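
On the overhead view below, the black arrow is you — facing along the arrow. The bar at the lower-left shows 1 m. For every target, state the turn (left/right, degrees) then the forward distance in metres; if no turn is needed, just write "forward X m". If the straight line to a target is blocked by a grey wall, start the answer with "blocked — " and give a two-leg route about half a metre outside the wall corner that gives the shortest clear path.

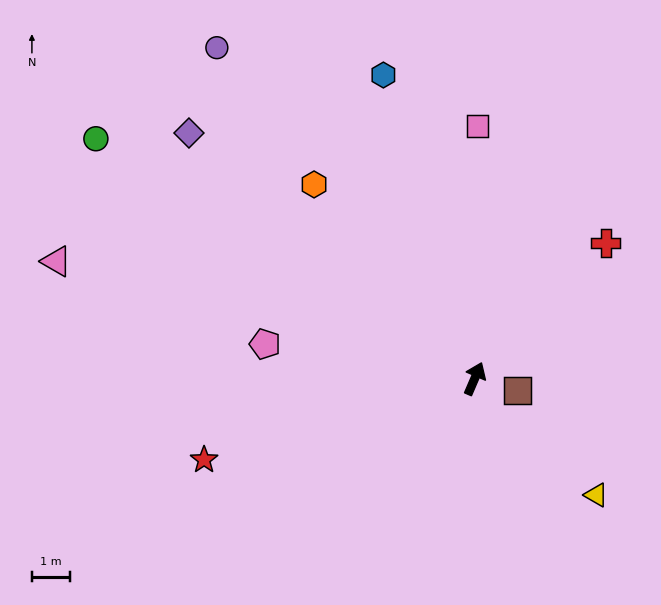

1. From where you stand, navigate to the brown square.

turn right 83°, forward 1.2 m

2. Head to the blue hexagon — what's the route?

turn left 40°, forward 8.3 m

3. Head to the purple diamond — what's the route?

turn left 73°, forward 9.9 m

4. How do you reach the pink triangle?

turn left 98°, forward 11.4 m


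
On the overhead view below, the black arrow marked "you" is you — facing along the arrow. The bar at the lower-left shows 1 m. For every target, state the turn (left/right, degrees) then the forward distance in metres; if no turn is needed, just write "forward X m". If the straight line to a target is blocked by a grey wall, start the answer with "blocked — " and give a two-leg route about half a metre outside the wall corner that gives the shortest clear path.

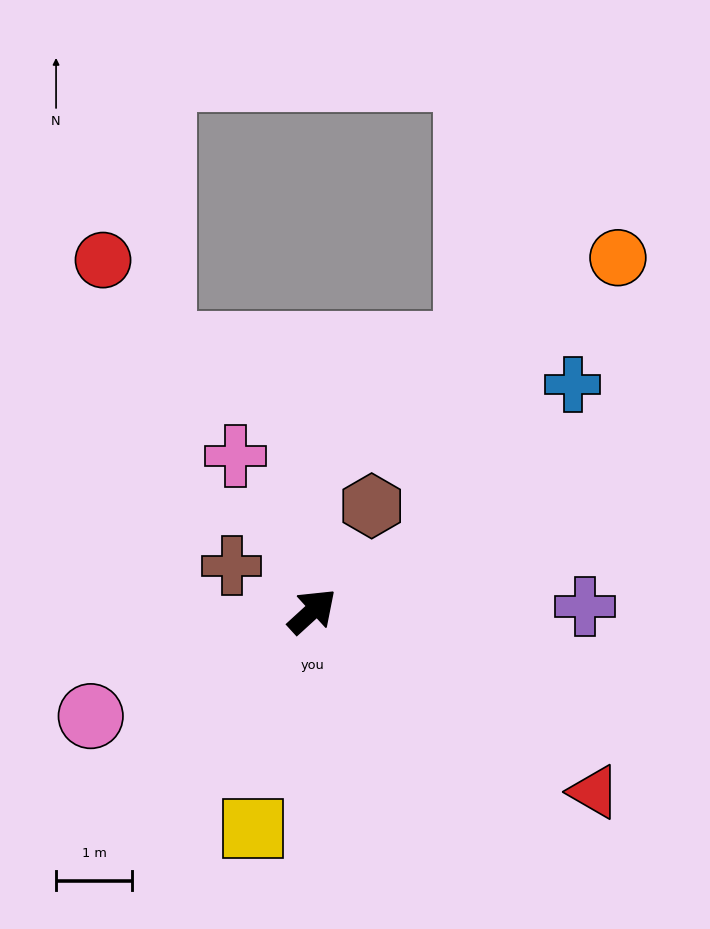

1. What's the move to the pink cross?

turn left 74°, forward 2.3 m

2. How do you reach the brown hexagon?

turn left 18°, forward 1.6 m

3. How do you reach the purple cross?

turn right 41°, forward 3.6 m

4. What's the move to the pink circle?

turn left 163°, forward 3.2 m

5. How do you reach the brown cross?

turn left 108°, forward 1.2 m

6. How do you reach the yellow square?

turn right 148°, forward 3.0 m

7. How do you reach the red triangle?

turn right 75°, forward 4.4 m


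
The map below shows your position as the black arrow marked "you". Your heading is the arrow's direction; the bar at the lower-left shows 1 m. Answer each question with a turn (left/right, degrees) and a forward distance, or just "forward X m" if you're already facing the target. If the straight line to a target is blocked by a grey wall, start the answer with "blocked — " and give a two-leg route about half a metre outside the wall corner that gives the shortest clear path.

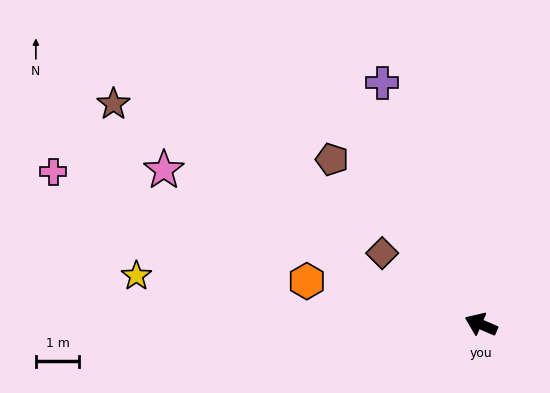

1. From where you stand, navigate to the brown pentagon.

turn right 25°, forward 5.1 m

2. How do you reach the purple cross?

turn right 44°, forward 6.0 m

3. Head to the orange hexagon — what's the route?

turn left 9°, forward 4.1 m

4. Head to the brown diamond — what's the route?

turn right 12°, forward 2.8 m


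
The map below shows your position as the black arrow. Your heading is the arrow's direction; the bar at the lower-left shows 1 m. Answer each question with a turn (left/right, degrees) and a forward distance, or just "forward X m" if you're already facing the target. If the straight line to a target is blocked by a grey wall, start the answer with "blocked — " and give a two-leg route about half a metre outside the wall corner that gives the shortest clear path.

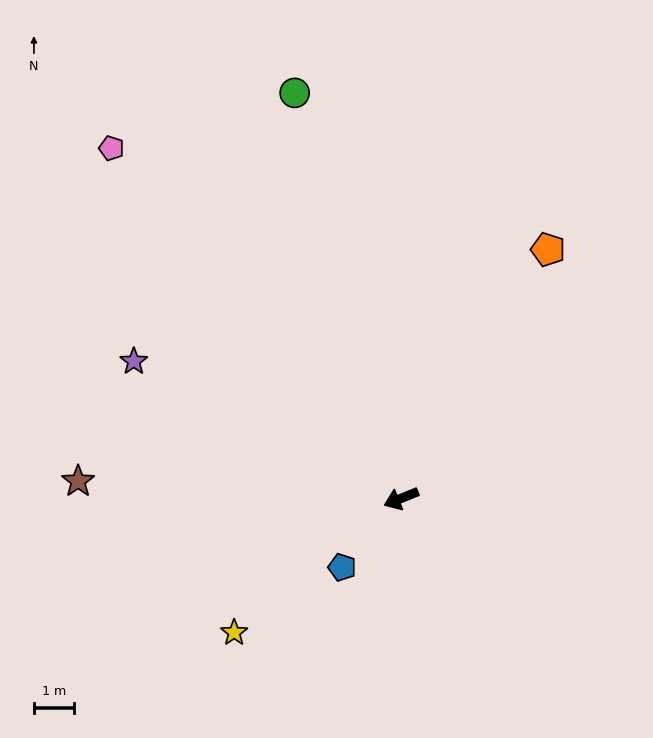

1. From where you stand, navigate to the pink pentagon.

turn right 72°, forward 11.4 m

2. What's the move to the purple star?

turn right 49°, forward 7.6 m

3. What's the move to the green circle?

turn right 97°, forward 10.5 m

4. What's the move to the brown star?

turn right 25°, forward 8.1 m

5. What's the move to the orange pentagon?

turn right 143°, forward 7.3 m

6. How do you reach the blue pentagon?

turn left 27°, forward 2.3 m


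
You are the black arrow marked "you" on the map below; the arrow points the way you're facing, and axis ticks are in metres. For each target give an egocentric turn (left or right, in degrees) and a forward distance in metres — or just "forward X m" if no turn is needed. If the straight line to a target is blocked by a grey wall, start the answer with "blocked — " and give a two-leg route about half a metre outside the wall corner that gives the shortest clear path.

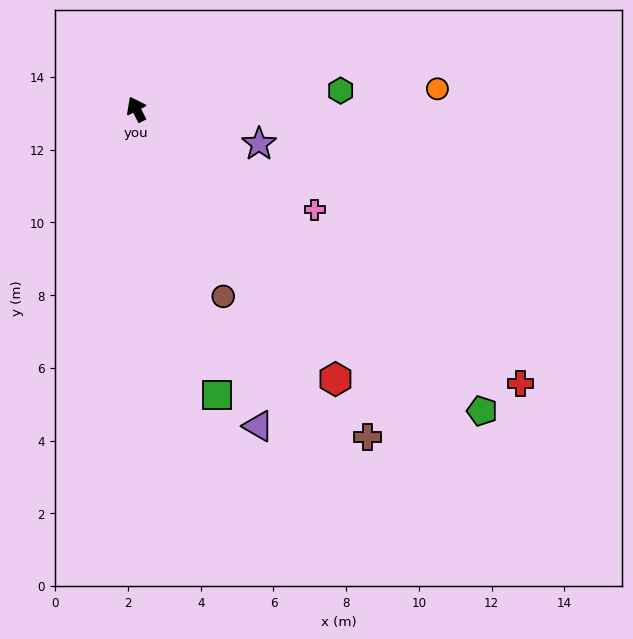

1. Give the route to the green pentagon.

turn right 158°, forward 12.6 m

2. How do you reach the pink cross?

turn right 146°, forward 5.6 m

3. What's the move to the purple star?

turn right 133°, forward 3.5 m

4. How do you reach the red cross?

turn right 153°, forward 13.0 m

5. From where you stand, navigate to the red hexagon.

turn right 171°, forward 9.2 m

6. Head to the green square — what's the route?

turn left 169°, forward 8.2 m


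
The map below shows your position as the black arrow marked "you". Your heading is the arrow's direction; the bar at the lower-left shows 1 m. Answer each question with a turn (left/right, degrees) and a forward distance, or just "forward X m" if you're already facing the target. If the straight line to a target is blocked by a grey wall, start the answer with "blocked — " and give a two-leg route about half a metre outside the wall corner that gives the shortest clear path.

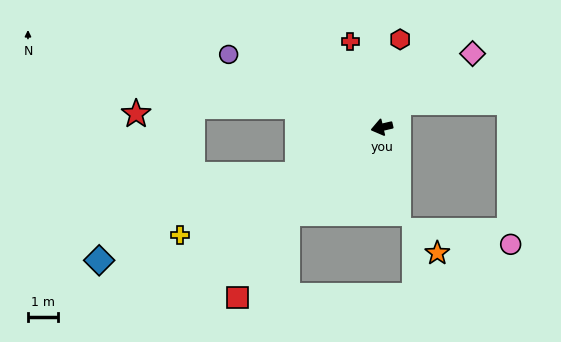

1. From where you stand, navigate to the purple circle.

turn right 39°, forward 5.7 m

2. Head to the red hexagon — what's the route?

turn right 115°, forward 3.0 m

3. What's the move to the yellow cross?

turn left 15°, forward 7.6 m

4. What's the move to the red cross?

turn right 83°, forward 3.1 m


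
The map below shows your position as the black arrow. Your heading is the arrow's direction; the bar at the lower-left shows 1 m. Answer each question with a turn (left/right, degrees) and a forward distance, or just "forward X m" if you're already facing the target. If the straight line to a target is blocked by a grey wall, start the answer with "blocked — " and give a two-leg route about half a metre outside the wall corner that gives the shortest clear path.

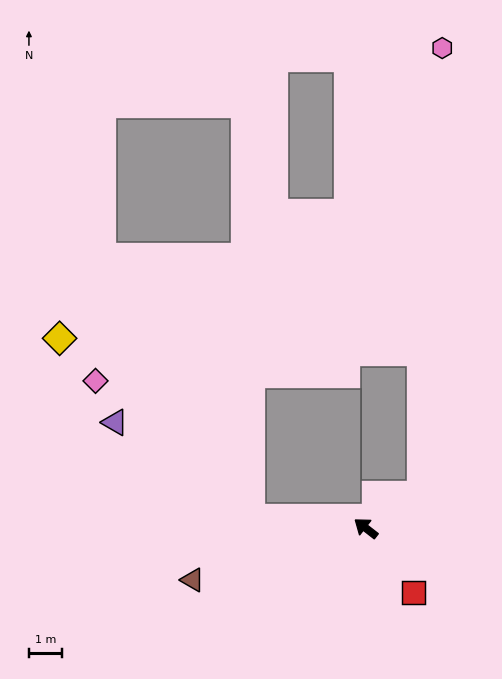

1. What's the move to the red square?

turn left 164°, forward 2.4 m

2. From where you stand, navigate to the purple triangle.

blocked — turn left 33°, forward 3.5 m, then turn right 30°, forward 5.0 m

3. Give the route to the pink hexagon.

blocked — turn right 111°, forward 1.9 m, then turn left 56°, forward 13.4 m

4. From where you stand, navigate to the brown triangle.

turn left 54°, forward 5.4 m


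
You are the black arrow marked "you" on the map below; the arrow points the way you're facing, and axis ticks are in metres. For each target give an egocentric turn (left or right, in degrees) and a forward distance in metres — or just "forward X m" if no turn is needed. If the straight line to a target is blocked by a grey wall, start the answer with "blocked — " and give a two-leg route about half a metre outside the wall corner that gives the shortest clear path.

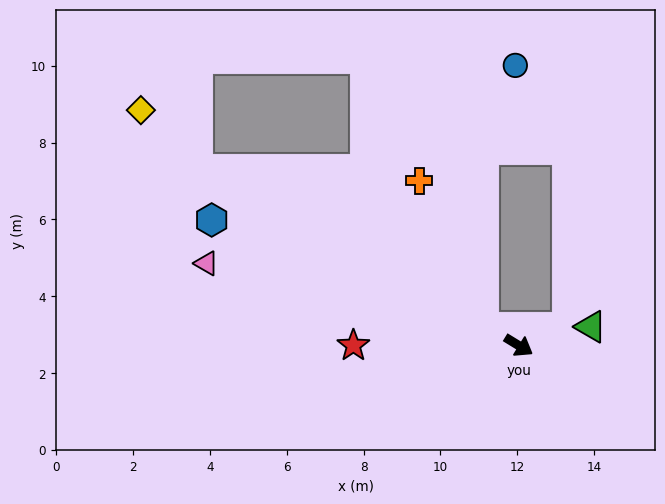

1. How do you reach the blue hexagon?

turn right 171°, forward 8.6 m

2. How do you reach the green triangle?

turn left 46°, forward 1.9 m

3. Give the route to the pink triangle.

turn right 163°, forward 8.4 m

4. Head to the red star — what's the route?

turn right 149°, forward 4.3 m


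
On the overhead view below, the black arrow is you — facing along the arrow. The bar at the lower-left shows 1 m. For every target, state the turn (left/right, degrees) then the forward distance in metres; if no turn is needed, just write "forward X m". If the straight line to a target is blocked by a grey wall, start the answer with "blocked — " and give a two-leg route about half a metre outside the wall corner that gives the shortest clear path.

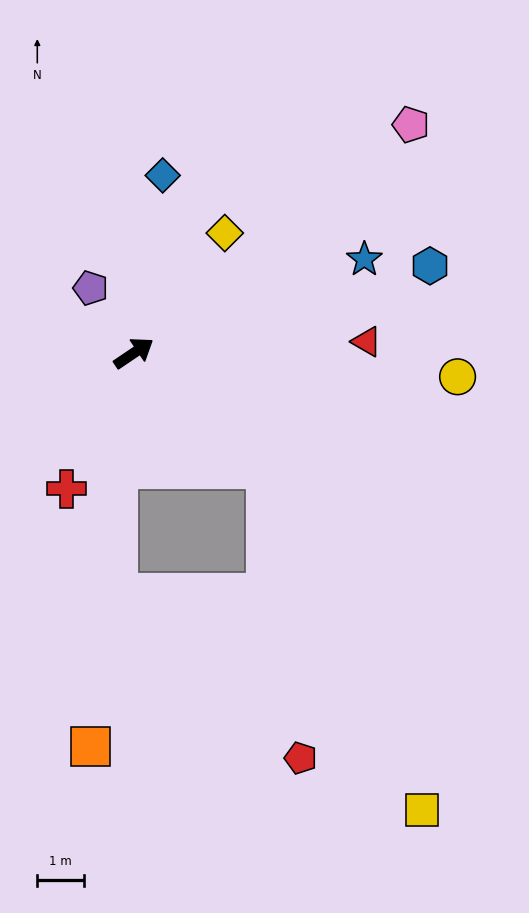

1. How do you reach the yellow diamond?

turn left 19°, forward 3.2 m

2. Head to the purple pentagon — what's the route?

turn left 90°, forward 1.7 m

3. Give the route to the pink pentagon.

turn left 5°, forward 7.7 m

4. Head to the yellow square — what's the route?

blocked — turn right 75°, forward 3.8 m, then turn right 24°, forward 8.1 m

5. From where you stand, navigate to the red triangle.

turn right 31°, forward 5.0 m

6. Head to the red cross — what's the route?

turn right 150°, forward 3.3 m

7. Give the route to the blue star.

turn right 12°, forward 5.4 m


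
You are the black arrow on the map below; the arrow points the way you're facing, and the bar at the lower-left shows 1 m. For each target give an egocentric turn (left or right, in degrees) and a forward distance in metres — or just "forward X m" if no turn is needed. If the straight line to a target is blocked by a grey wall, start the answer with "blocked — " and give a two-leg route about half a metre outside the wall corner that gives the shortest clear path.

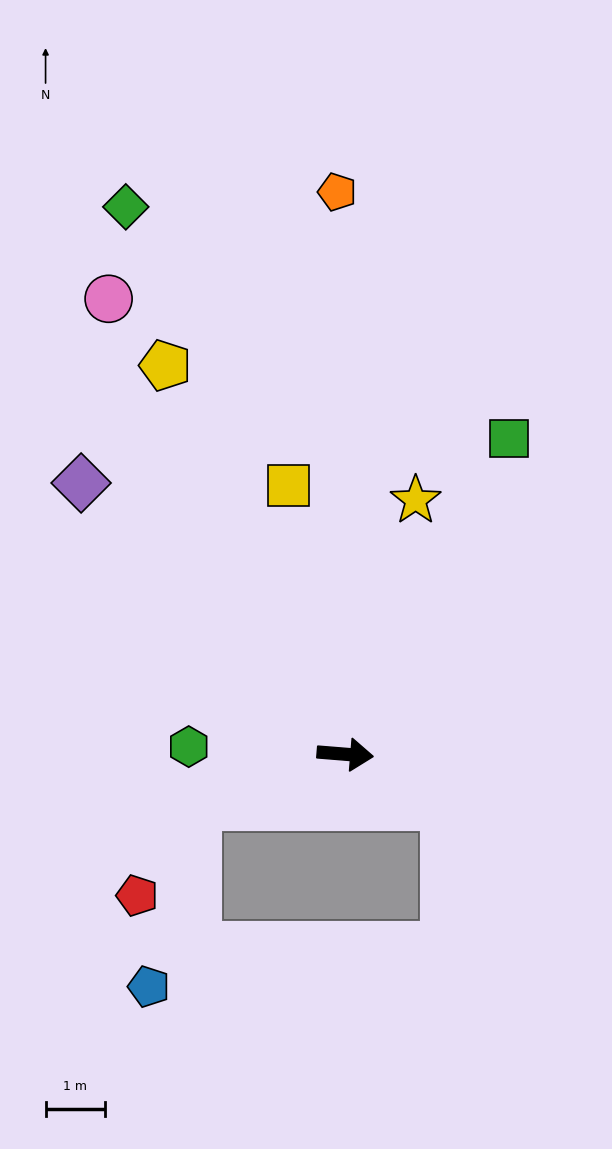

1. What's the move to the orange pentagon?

turn left 95°, forward 9.5 m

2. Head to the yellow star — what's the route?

turn left 79°, forward 4.4 m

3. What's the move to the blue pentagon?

blocked — turn right 156°, forward 2.6 m, then turn left 56°, forward 3.2 m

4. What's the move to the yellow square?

turn left 107°, forward 4.6 m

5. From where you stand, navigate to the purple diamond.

turn left 139°, forward 6.4 m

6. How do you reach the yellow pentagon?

turn left 119°, forward 7.2 m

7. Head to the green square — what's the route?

turn left 67°, forward 6.0 m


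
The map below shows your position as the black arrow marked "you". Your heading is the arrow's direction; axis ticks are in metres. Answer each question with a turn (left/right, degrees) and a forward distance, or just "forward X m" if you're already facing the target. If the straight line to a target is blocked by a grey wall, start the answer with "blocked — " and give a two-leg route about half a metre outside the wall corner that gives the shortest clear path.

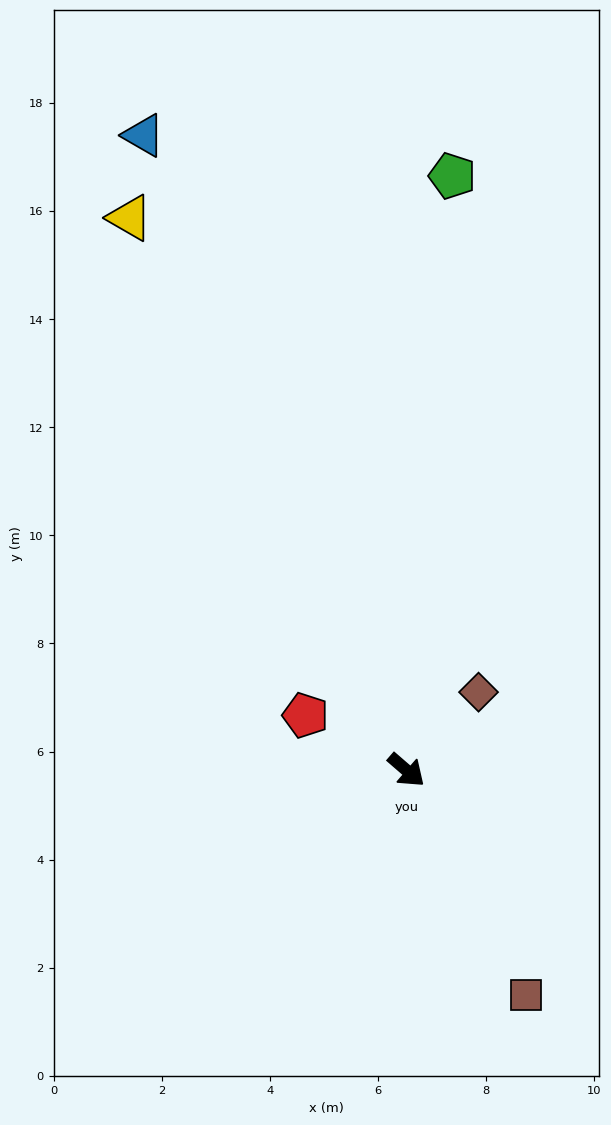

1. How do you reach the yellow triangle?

turn left 158°, forward 11.4 m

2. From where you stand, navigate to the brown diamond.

turn left 88°, forward 2.0 m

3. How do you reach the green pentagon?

turn left 126°, forward 11.0 m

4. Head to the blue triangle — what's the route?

turn left 153°, forward 12.7 m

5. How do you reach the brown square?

turn right 21°, forward 4.7 m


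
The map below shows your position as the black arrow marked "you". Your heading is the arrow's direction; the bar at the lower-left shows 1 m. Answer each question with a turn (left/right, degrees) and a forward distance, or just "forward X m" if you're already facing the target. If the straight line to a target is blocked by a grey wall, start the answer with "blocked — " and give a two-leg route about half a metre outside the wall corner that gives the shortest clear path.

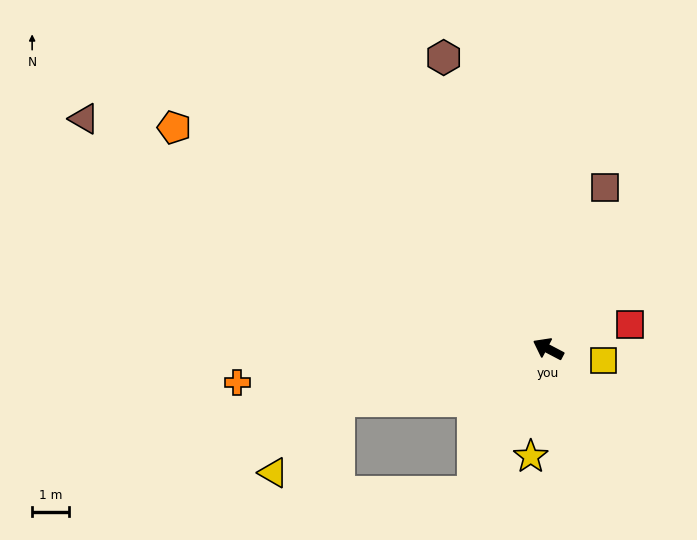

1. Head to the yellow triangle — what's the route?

blocked — turn left 42°, forward 5.8 m, then turn left 33°, forward 2.6 m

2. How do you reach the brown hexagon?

turn right 43°, forward 8.3 m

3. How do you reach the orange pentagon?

turn right 3°, forward 11.6 m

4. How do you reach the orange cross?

turn left 34°, forward 8.4 m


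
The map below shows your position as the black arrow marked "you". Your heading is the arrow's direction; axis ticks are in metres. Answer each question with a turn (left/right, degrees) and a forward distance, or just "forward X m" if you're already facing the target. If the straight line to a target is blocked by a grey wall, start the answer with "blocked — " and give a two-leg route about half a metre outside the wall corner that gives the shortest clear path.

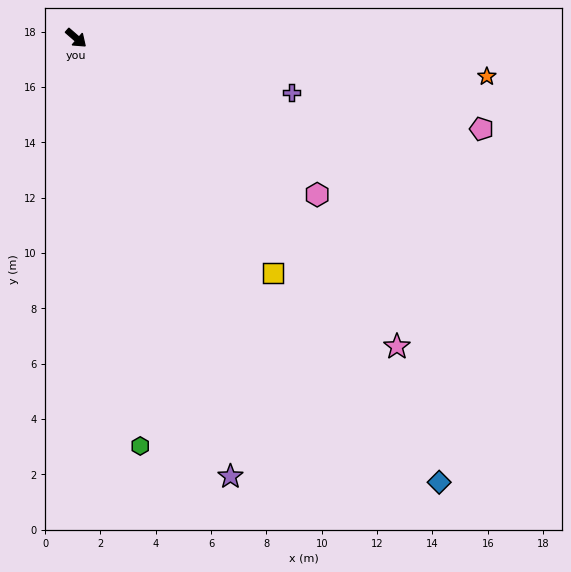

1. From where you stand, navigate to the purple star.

turn right 30°, forward 16.8 m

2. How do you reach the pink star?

turn right 3°, forward 16.1 m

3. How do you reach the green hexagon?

turn right 40°, forward 14.9 m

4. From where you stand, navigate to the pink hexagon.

turn left 8°, forward 10.4 m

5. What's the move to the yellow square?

turn right 9°, forward 11.1 m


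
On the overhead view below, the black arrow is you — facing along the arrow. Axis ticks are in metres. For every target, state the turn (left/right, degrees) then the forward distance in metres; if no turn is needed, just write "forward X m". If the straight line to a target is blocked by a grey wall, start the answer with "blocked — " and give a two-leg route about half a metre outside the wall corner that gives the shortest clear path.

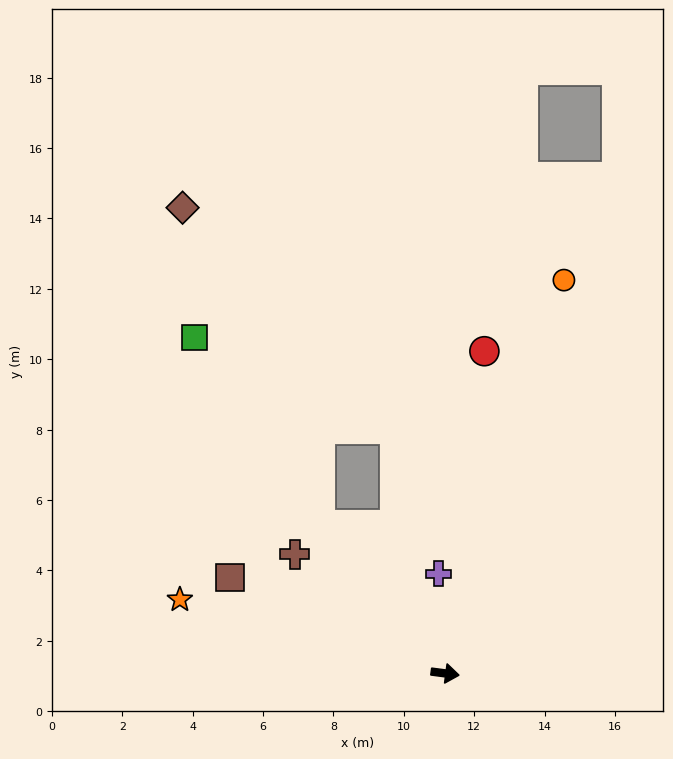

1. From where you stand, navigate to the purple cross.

turn left 101°, forward 2.8 m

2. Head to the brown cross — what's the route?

turn left 149°, forward 5.5 m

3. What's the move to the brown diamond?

blocked — turn left 138°, forward 5.5 m, then turn right 17°, forward 9.8 m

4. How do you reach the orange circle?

turn left 81°, forward 11.7 m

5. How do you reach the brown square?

turn left 163°, forward 6.7 m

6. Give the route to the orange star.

turn left 172°, forward 7.8 m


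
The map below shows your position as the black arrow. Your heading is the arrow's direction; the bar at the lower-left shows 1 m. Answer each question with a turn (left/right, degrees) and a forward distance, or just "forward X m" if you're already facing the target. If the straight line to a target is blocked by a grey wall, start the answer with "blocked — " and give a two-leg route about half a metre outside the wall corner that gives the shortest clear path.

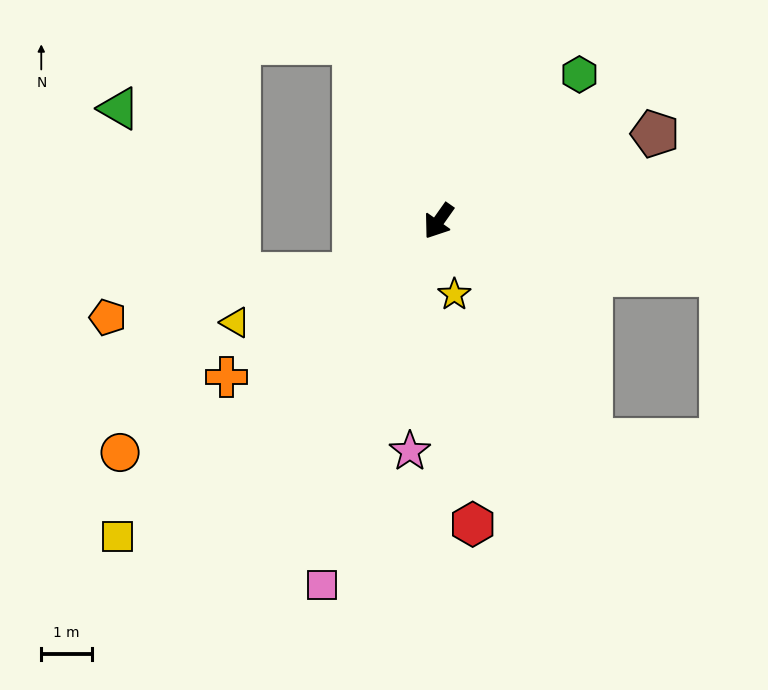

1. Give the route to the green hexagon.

turn left 171°, forward 4.0 m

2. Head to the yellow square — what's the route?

turn right 10°, forward 8.9 m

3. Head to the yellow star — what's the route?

turn left 47°, forward 1.5 m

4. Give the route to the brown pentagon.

turn left 147°, forward 4.6 m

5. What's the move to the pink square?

turn left 17°, forward 7.6 m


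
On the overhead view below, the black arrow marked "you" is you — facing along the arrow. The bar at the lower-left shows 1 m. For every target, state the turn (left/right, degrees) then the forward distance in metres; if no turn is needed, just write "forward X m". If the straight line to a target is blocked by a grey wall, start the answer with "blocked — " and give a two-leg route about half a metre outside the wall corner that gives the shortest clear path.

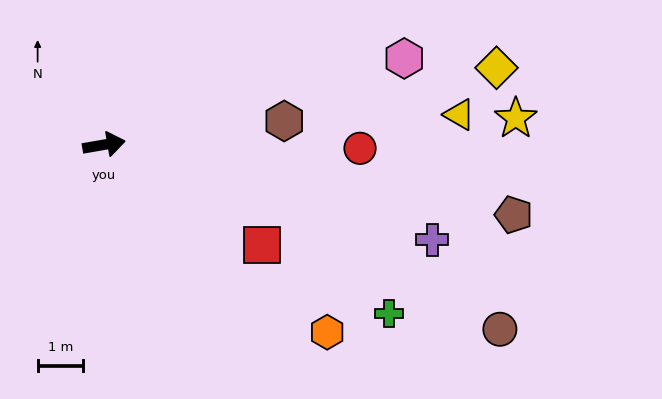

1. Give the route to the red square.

turn right 42°, forward 4.1 m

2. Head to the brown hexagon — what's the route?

turn right 2°, forward 4.0 m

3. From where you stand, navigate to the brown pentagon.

turn right 20°, forward 9.2 m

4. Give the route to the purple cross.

turn right 26°, forward 7.6 m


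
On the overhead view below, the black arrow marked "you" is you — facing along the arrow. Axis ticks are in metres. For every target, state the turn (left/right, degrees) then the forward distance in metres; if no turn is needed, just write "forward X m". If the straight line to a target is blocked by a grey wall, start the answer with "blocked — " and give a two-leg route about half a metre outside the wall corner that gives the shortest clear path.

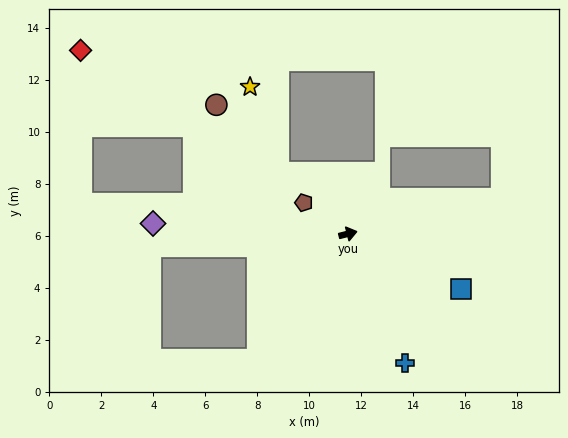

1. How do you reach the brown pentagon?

turn left 131°, forward 2.1 m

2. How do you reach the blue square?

turn right 40°, forward 4.8 m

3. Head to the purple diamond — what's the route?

turn left 163°, forward 7.5 m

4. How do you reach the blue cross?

turn right 80°, forward 5.4 m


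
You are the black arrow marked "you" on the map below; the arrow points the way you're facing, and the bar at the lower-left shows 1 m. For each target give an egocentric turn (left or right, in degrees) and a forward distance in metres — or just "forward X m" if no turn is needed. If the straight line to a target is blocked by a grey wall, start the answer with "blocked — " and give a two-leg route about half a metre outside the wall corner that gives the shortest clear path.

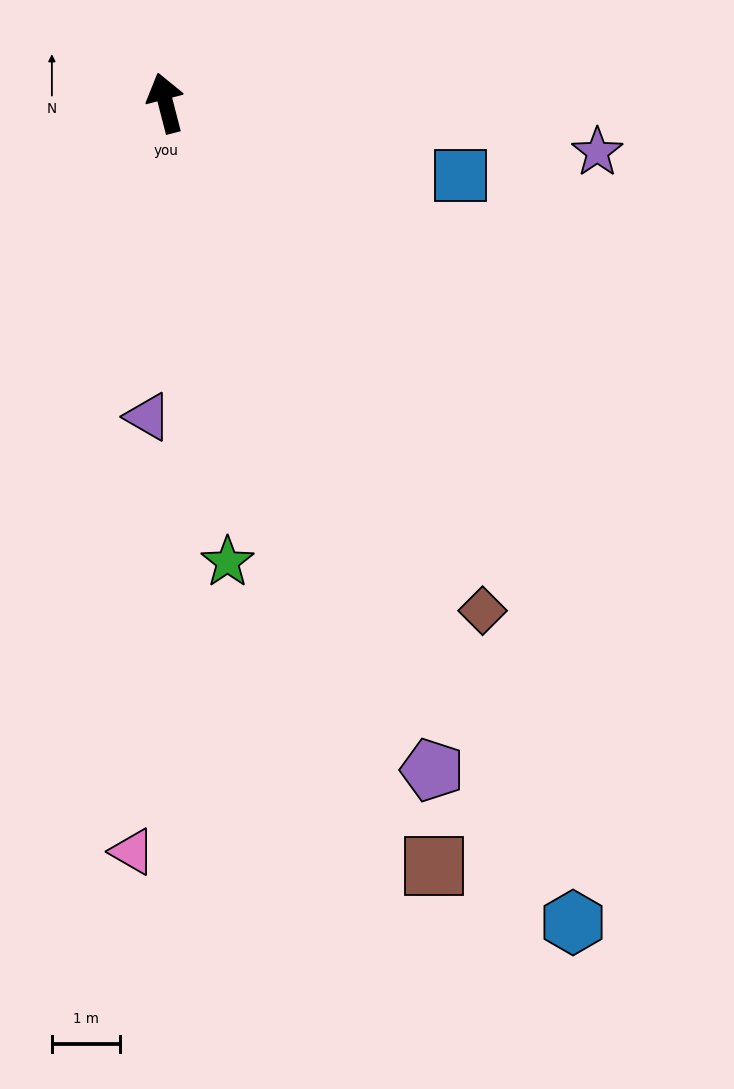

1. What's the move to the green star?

turn left 173°, forward 6.8 m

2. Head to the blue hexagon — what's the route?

turn right 168°, forward 13.4 m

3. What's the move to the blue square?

turn right 118°, forward 4.4 m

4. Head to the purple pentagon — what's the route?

turn right 173°, forward 10.5 m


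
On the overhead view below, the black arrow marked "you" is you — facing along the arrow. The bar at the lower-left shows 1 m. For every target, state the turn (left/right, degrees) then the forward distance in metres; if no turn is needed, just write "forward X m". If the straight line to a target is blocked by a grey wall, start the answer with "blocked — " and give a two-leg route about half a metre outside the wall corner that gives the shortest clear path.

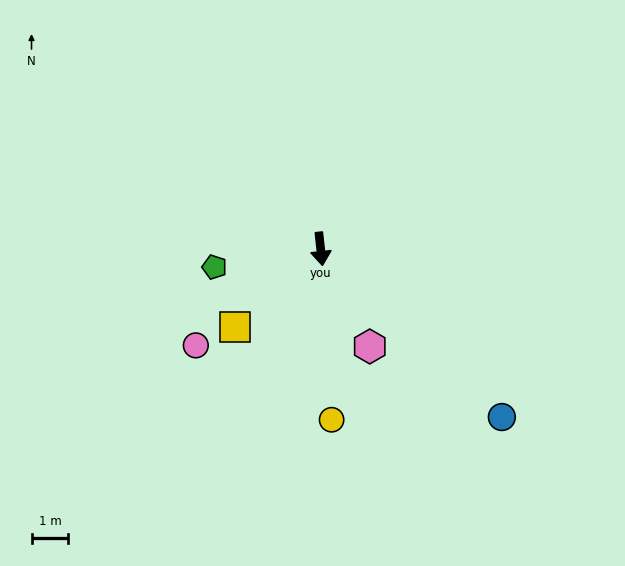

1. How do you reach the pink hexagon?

turn left 20°, forward 3.0 m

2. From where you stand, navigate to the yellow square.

turn right 54°, forward 3.1 m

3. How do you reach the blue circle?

turn left 41°, forward 6.7 m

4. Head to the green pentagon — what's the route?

turn right 87°, forward 2.9 m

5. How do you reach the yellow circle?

turn right 3°, forward 4.7 m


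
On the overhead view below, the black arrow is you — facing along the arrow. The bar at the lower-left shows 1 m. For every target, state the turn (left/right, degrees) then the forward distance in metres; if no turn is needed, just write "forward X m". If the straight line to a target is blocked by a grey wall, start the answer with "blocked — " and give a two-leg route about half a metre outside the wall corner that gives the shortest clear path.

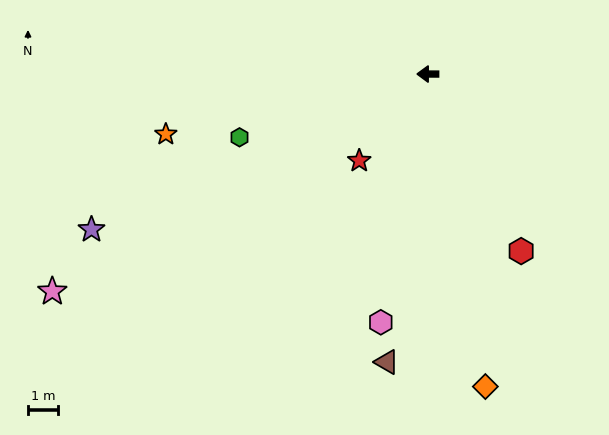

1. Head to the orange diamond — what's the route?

turn left 101°, forward 10.7 m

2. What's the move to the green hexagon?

turn left 19°, forward 6.7 m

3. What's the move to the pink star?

turn left 30°, forward 14.7 m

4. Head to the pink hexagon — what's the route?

turn left 79°, forward 8.5 m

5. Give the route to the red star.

turn left 52°, forward 3.7 m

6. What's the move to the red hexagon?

turn left 118°, forward 6.8 m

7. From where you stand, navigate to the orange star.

turn left 13°, forward 9.1 m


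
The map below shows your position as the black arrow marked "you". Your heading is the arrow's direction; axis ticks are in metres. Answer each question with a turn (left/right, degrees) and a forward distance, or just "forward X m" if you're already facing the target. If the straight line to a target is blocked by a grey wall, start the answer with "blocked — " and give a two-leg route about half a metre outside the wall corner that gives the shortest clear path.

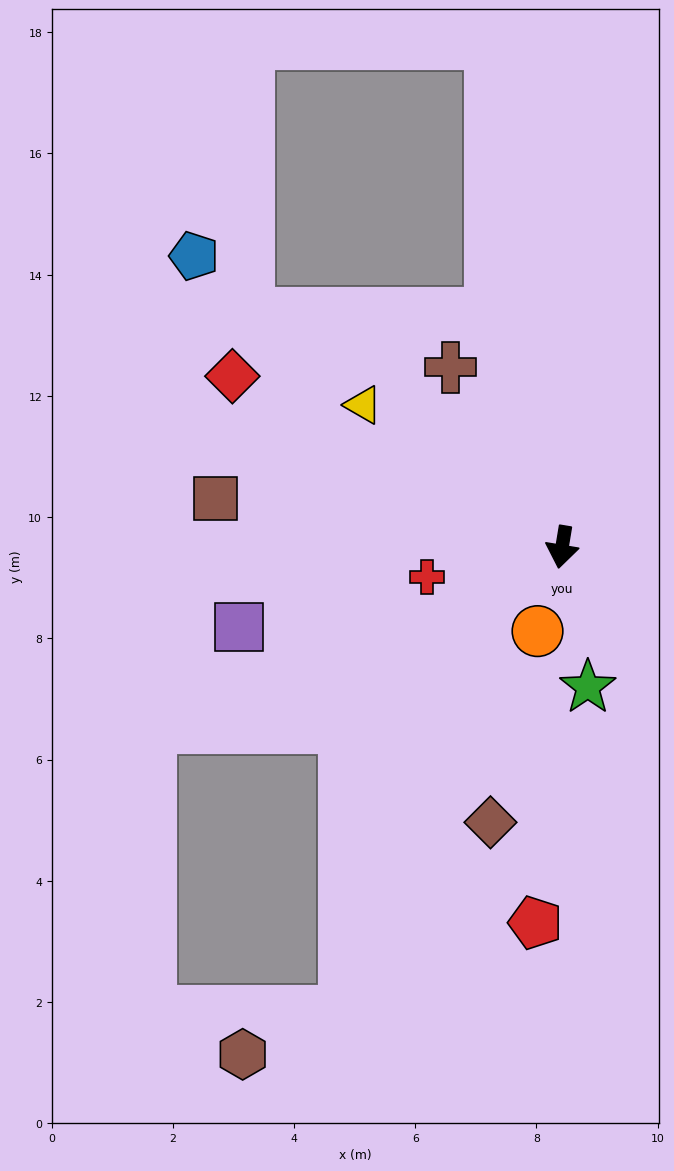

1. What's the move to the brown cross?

turn right 139°, forward 3.5 m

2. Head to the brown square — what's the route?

turn right 89°, forward 5.8 m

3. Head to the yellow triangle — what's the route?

turn right 116°, forward 4.0 m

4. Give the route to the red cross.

turn right 68°, forward 2.3 m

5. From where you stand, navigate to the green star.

turn left 20°, forward 2.3 m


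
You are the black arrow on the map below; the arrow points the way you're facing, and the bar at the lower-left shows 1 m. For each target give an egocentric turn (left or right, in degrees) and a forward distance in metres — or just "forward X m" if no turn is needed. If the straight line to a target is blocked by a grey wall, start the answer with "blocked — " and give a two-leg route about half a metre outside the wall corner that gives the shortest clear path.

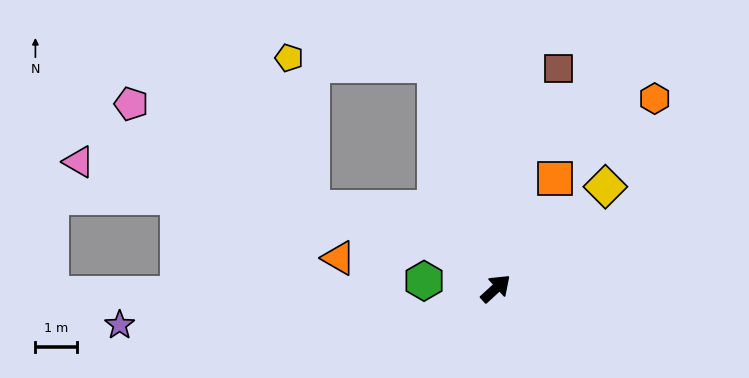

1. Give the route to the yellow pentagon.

blocked — turn left 63°, forward 5.5 m, then turn left 72°, forward 3.5 m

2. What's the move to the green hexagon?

turn left 131°, forward 1.7 m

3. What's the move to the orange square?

turn left 19°, forward 3.0 m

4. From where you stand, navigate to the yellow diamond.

forward 3.6 m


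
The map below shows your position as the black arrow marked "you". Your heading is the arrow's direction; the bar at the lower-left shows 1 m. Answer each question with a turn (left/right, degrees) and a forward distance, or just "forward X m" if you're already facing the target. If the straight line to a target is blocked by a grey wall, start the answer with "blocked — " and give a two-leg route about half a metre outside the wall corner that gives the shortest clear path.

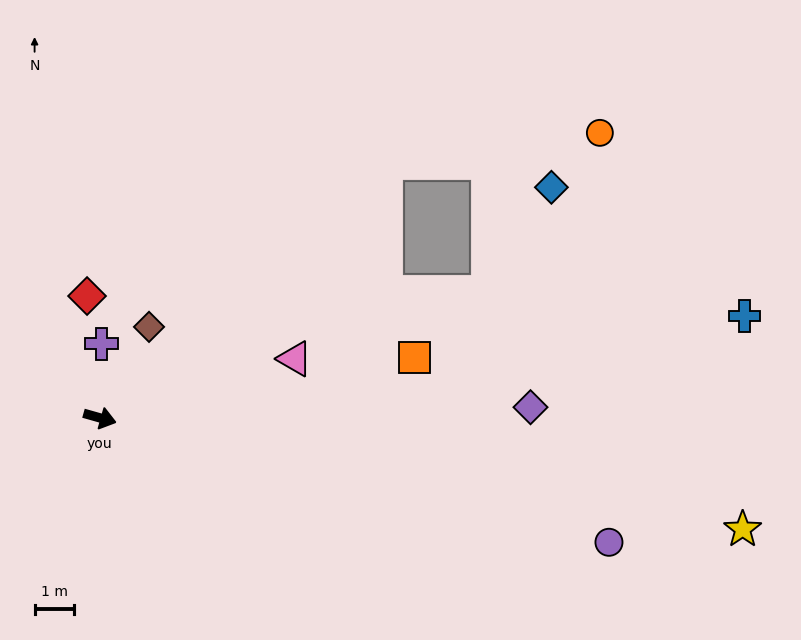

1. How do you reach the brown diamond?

turn left 77°, forward 2.6 m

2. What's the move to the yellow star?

turn left 6°, forward 16.7 m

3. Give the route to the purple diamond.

turn left 17°, forward 11.0 m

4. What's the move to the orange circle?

blocked — turn left 57°, forward 9.8 m, then turn right 33°, forward 5.5 m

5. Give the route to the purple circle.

turn left 2°, forward 13.4 m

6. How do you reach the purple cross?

turn left 104°, forward 1.9 m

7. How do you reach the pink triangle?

turn left 33°, forward 5.2 m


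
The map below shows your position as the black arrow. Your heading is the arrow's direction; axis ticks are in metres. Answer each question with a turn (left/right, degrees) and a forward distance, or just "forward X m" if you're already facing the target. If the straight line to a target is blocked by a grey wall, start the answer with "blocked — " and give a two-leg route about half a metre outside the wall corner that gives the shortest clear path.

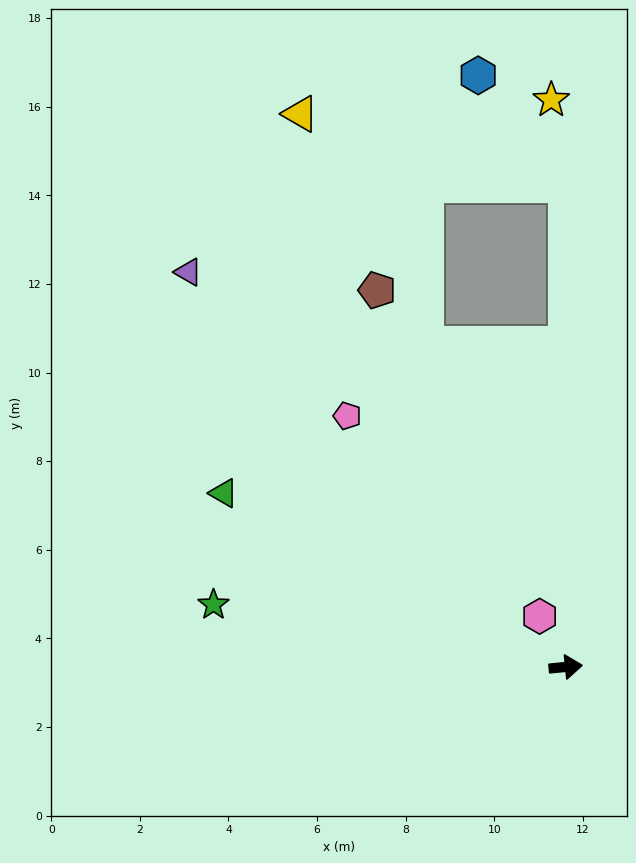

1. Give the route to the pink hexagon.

turn left 112°, forward 1.3 m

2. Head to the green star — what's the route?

turn left 164°, forward 8.1 m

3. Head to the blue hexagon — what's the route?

blocked — turn left 84°, forward 10.9 m, then turn left 40°, forward 3.2 m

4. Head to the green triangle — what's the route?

turn left 148°, forward 8.7 m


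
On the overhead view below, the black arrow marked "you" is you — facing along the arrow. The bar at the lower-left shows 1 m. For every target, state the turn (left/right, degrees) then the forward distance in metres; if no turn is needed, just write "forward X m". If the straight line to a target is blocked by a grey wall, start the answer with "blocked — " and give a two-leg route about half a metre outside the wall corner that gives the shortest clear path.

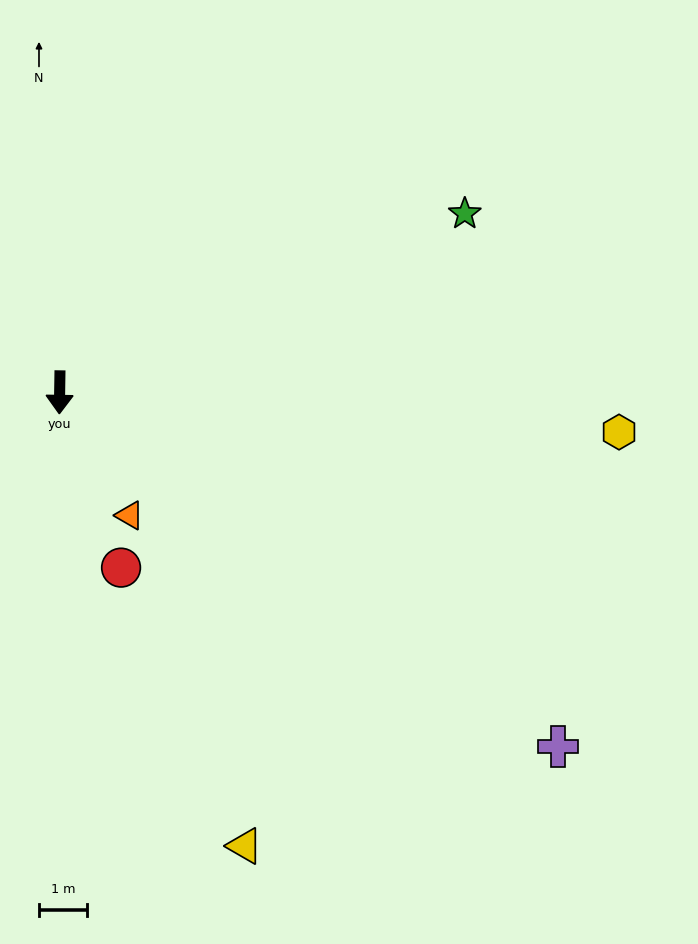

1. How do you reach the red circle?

turn left 20°, forward 3.9 m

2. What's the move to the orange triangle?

turn left 31°, forward 2.9 m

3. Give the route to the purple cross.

turn left 55°, forward 12.7 m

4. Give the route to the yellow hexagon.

turn left 87°, forward 11.7 m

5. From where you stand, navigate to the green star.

turn left 115°, forward 9.2 m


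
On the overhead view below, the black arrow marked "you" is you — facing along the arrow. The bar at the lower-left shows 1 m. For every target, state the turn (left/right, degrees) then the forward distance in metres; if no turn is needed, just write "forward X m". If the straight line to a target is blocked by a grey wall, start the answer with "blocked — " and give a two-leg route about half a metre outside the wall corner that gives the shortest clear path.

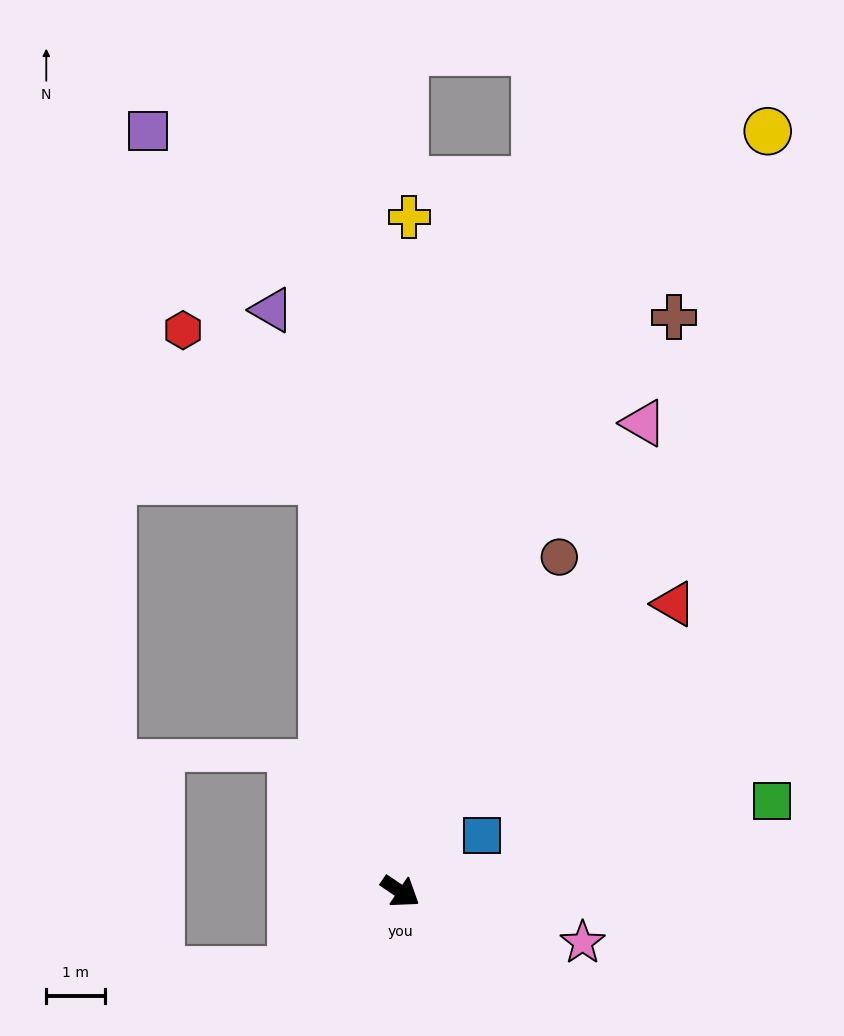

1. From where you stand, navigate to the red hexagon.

blocked — turn left 135°, forward 7.2 m, then turn left 32°, forward 3.5 m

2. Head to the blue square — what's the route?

turn left 68°, forward 1.7 m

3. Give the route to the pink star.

turn left 18°, forward 3.2 m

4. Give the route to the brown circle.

turn left 99°, forward 6.3 m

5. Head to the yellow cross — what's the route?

turn left 123°, forward 11.5 m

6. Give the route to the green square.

turn left 48°, forward 6.5 m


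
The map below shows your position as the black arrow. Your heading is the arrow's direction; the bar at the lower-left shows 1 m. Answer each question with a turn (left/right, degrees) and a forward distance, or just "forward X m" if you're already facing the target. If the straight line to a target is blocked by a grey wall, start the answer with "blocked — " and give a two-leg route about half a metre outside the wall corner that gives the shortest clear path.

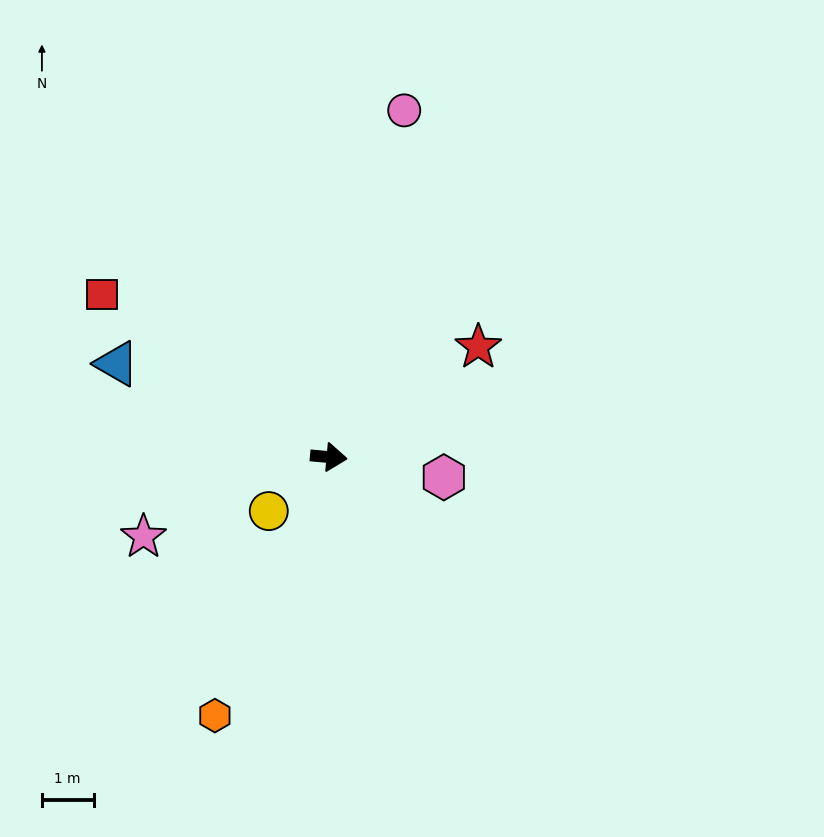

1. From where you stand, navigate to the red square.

turn left 150°, forward 5.4 m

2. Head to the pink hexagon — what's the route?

turn right 5°, forward 2.3 m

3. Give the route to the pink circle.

turn left 83°, forward 6.9 m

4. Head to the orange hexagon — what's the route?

turn right 109°, forward 5.5 m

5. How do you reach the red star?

turn left 42°, forward 3.6 m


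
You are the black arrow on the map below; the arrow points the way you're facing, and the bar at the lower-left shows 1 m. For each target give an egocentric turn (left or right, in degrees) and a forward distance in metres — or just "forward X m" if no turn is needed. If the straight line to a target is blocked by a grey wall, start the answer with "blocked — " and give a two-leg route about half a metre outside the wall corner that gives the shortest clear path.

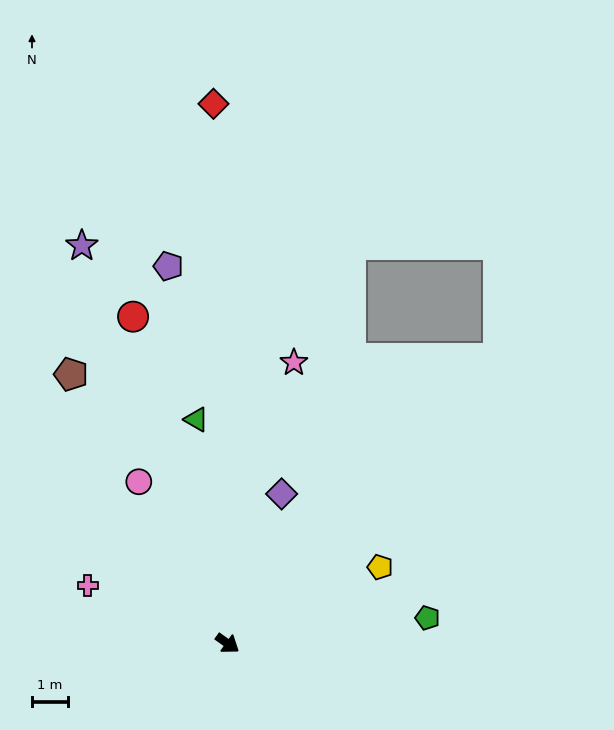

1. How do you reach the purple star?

turn left 146°, forward 11.8 m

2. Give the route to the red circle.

turn left 142°, forward 9.5 m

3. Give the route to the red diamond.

turn left 127°, forward 15.1 m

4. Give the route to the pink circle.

turn left 154°, forward 5.2 m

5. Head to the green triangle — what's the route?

turn left 133°, forward 6.3 m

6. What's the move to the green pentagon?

turn left 43°, forward 5.6 m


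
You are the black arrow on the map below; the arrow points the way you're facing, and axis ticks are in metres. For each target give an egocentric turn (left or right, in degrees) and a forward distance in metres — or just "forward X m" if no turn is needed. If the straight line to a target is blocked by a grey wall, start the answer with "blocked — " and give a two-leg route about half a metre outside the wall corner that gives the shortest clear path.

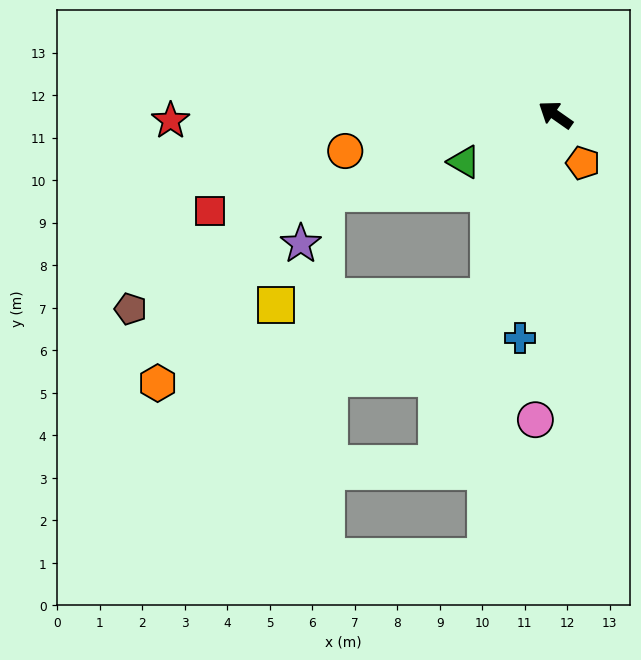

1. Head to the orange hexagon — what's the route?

blocked — turn left 105°, forward 4.5 m, then turn right 55°, forward 8.0 m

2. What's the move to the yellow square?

blocked — turn left 105°, forward 4.5 m, then turn right 68°, forward 5.0 m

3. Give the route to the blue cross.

turn left 116°, forward 5.3 m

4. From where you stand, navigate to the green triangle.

turn left 62°, forward 2.4 m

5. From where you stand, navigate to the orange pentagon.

turn left 155°, forward 1.3 m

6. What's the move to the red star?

turn left 36°, forward 9.1 m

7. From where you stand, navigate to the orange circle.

turn left 45°, forward 5.0 m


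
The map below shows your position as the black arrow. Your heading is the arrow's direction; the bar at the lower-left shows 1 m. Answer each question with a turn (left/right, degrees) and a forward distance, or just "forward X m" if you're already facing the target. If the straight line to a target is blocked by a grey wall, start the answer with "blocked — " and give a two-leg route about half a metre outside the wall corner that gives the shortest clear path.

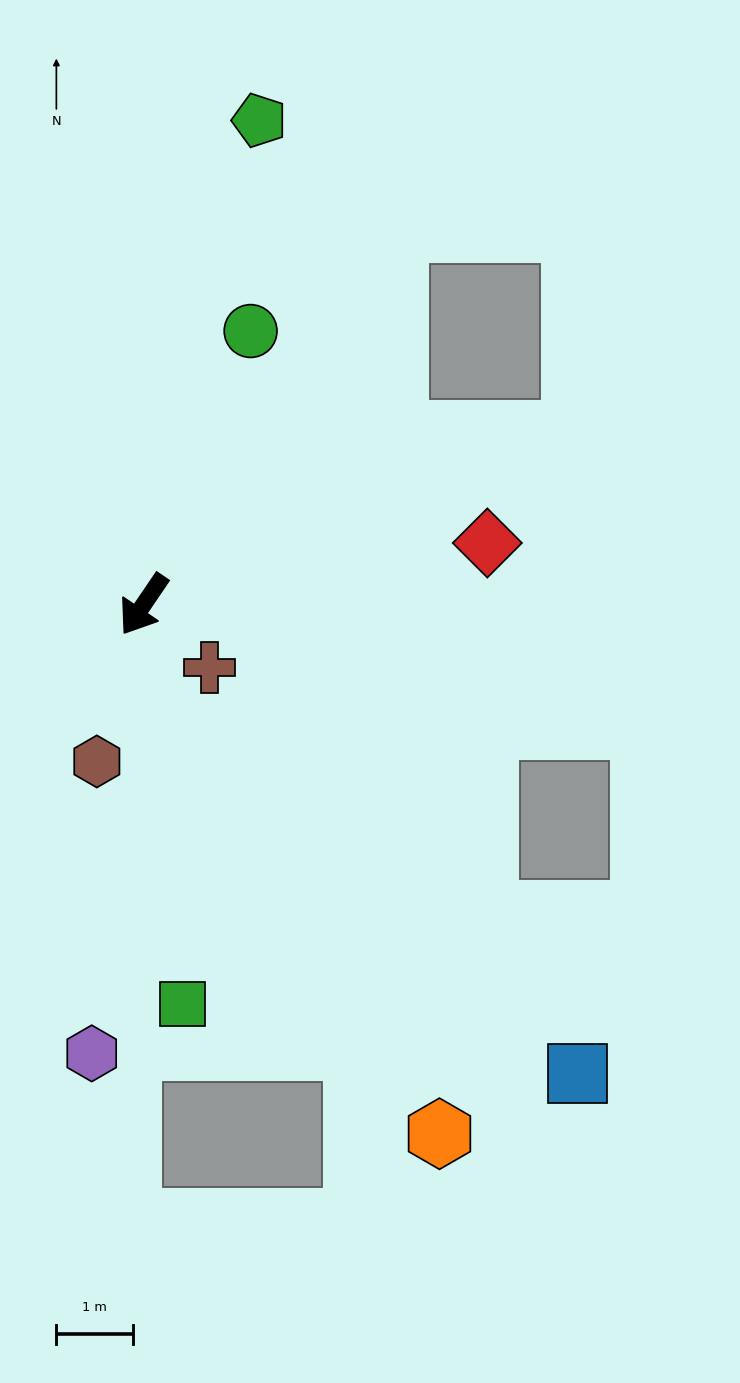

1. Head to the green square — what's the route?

turn left 40°, forward 5.2 m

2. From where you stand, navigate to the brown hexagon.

turn left 18°, forward 2.1 m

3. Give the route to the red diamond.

turn left 134°, forward 4.6 m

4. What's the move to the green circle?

turn right 167°, forward 3.8 m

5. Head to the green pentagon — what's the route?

turn right 159°, forward 6.5 m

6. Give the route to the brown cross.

turn left 81°, forward 1.2 m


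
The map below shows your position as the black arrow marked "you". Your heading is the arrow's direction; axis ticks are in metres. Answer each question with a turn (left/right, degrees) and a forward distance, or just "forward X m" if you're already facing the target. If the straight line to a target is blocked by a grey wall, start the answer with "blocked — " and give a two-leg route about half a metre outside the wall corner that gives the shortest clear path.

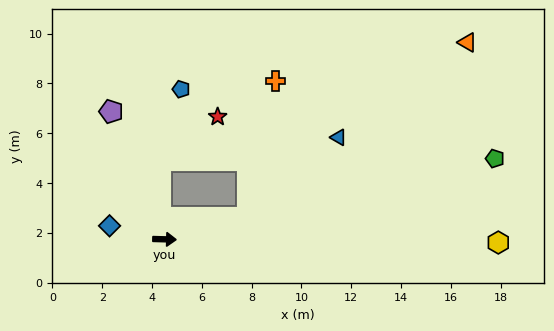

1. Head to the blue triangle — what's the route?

blocked — turn left 16°, forward 3.5 m, then turn left 27°, forward 4.9 m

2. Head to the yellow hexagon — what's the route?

forward 13.4 m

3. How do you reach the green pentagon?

turn left 15°, forward 13.7 m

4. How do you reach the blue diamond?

turn left 168°, forward 2.3 m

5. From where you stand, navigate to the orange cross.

blocked — turn left 16°, forward 3.5 m, then turn left 64°, forward 5.6 m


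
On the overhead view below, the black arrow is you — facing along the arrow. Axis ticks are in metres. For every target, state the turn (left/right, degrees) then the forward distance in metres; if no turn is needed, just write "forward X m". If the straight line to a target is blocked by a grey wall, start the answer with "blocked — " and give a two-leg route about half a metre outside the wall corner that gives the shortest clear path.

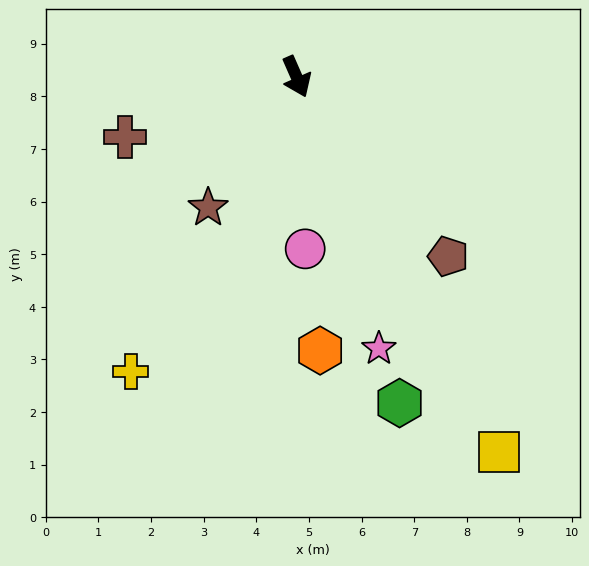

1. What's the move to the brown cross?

turn right 94°, forward 3.5 m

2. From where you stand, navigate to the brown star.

turn right 58°, forward 3.0 m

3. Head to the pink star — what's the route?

turn right 7°, forward 5.4 m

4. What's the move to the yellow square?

turn left 5°, forward 8.1 m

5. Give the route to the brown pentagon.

turn left 17°, forward 4.5 m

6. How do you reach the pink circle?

turn right 21°, forward 3.3 m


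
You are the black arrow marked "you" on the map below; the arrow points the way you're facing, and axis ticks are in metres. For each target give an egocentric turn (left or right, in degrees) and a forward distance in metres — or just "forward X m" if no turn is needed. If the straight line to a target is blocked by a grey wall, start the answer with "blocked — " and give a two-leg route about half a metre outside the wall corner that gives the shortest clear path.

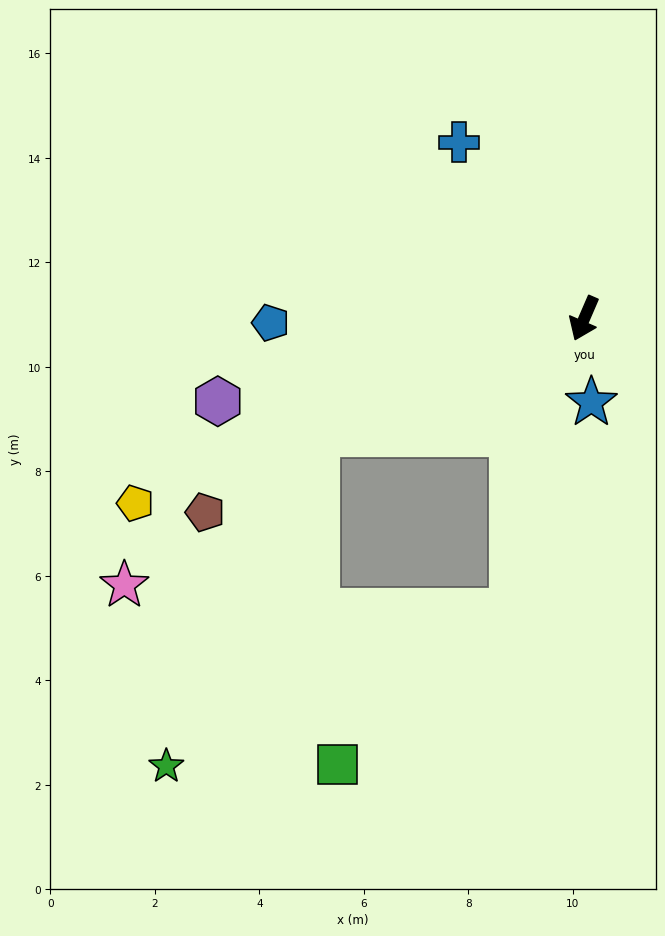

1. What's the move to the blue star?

turn left 28°, forward 1.6 m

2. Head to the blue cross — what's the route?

turn right 121°, forward 4.1 m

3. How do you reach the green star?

blocked — turn right 43°, forward 5.6 m, then turn left 42°, forward 7.0 m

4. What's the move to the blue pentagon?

turn right 66°, forward 6.0 m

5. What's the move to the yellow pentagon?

turn right 44°, forward 9.3 m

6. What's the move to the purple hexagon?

turn right 54°, forward 7.2 m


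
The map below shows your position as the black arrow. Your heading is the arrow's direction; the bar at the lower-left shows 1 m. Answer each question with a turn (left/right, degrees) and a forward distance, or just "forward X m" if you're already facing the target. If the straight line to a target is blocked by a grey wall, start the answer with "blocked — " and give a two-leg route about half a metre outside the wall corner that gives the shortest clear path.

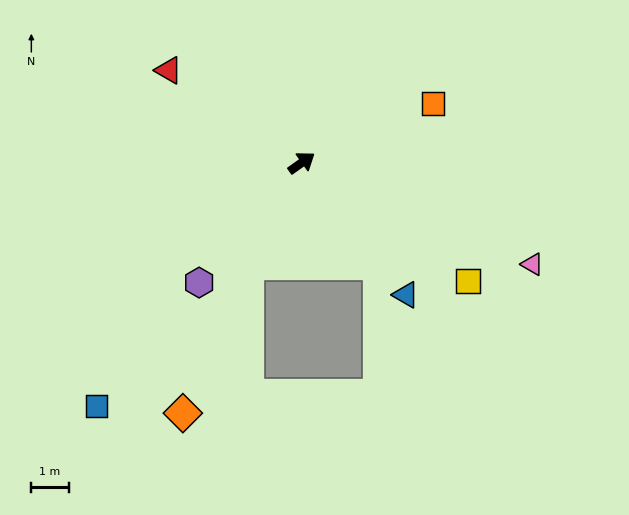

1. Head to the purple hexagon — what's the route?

turn right 166°, forward 4.2 m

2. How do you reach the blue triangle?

turn right 87°, forward 4.5 m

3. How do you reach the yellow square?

turn right 71°, forward 5.4 m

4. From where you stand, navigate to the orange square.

turn right 11°, forward 3.8 m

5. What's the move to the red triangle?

turn left 110°, forward 4.3 m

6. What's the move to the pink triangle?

turn right 59°, forward 6.7 m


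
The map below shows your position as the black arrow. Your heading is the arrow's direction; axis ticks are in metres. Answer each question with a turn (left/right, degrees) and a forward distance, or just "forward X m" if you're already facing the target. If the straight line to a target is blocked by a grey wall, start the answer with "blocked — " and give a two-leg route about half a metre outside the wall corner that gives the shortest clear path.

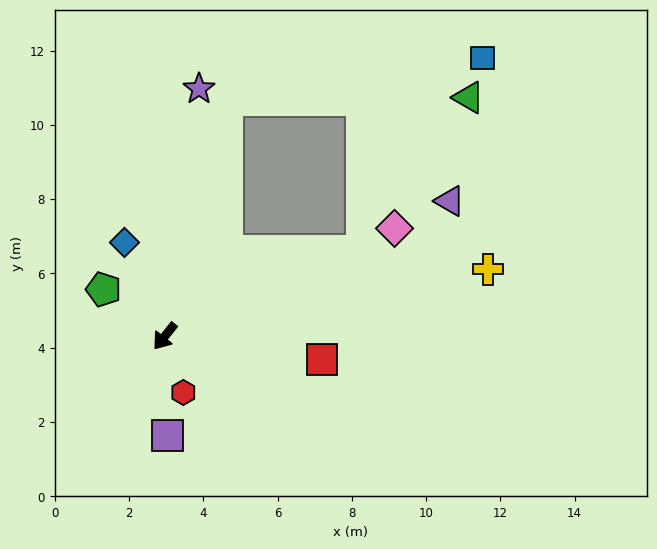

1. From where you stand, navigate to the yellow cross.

turn left 140°, forward 8.9 m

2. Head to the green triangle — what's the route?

blocked — turn right 156°, forward 6.6 m, then turn right 75°, forward 6.5 m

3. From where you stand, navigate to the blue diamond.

turn right 118°, forward 2.8 m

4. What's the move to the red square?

turn left 120°, forward 4.3 m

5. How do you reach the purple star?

turn right 149°, forward 6.7 m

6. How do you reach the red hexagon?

turn left 57°, forward 1.6 m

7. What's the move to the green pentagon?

turn right 89°, forward 2.1 m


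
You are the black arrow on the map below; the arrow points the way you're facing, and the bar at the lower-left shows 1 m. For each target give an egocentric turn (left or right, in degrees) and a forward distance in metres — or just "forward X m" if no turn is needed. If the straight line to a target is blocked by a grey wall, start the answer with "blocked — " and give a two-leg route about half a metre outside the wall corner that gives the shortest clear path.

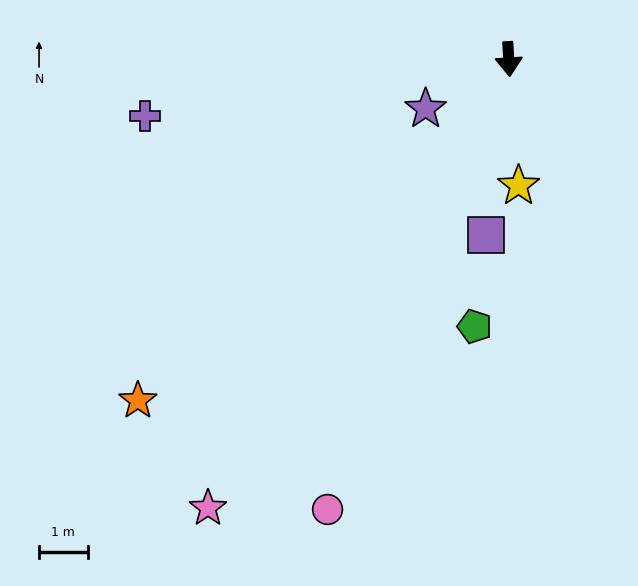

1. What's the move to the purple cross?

turn right 85°, forward 7.6 m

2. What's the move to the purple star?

turn right 63°, forward 2.0 m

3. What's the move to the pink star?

turn right 37°, forward 11.1 m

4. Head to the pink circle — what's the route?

turn right 25°, forward 10.0 m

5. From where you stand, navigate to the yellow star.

forward 2.6 m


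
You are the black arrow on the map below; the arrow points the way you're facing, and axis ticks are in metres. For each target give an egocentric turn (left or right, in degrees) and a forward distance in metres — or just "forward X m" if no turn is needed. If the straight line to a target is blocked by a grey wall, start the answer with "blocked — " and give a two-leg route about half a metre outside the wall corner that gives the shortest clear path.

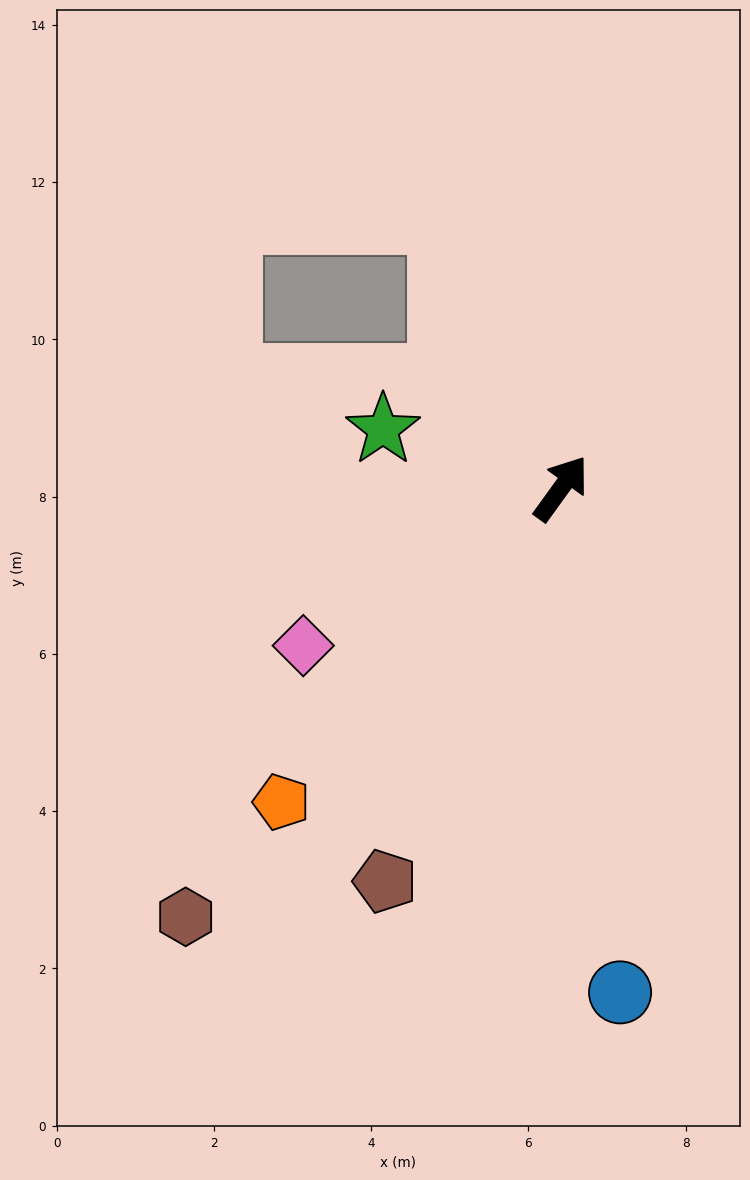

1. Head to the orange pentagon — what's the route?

turn left 174°, forward 5.3 m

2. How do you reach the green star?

turn left 108°, forward 2.4 m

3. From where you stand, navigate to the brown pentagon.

turn right 168°, forward 5.5 m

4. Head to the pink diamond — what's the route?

turn left 157°, forward 3.8 m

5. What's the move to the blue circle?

turn right 137°, forward 6.5 m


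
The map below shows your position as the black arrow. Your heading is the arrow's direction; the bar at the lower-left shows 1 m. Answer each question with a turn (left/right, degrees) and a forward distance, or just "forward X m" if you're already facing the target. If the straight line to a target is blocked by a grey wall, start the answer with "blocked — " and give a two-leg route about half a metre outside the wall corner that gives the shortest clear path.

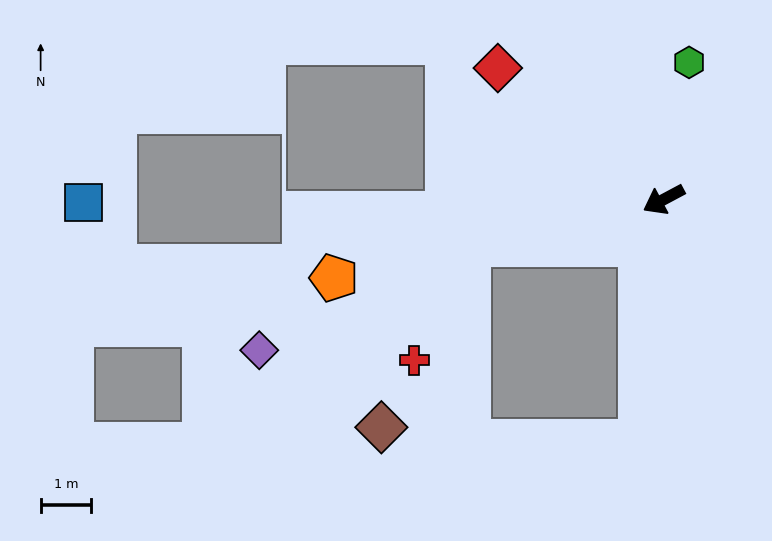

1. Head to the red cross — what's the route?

blocked — turn right 15°, forward 3.9 m, then turn left 51°, forward 2.5 m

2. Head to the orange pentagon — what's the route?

turn right 15°, forward 6.7 m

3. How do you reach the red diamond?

turn right 66°, forward 4.2 m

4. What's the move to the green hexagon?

turn right 129°, forward 2.8 m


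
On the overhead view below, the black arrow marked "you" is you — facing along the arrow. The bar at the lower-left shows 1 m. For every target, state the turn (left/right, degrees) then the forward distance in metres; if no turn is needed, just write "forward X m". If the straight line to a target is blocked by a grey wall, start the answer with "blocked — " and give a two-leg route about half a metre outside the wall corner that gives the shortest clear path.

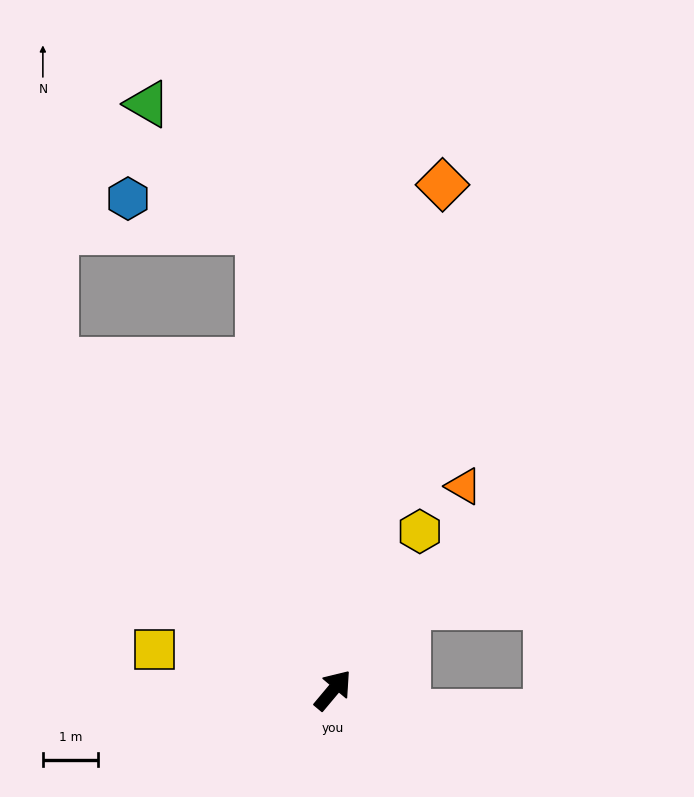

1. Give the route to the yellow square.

turn left 117°, forward 3.3 m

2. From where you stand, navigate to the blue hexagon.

blocked — turn left 49°, forward 8.4 m, then turn left 67°, forward 2.4 m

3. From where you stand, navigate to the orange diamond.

turn left 28°, forward 9.3 m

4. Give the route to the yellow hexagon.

turn left 11°, forward 3.3 m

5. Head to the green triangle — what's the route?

blocked — turn left 49°, forward 8.4 m, then turn left 32°, forward 3.1 m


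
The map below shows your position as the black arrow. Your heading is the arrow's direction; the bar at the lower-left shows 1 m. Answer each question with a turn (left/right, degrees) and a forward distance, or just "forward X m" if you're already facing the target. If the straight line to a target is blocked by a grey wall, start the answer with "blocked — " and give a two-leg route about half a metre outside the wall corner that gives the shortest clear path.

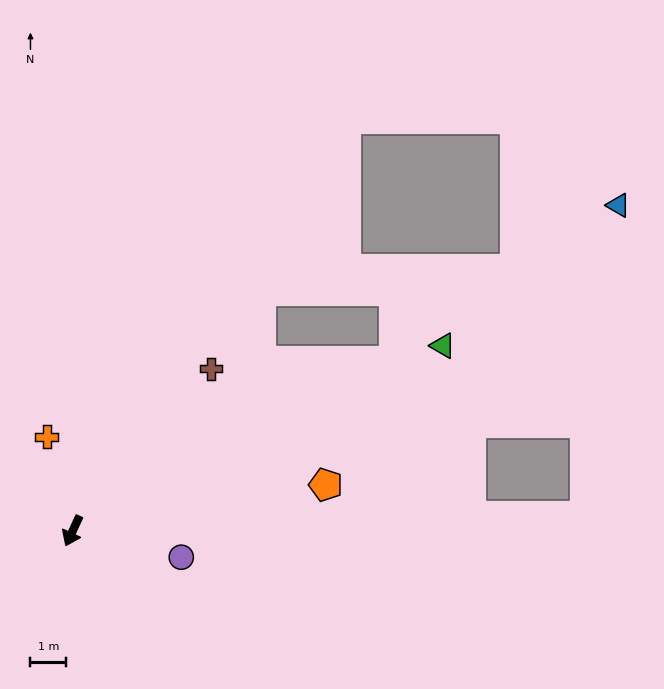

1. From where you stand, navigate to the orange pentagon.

turn left 125°, forward 7.2 m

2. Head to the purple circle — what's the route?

turn left 101°, forward 3.1 m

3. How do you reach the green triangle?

turn left 141°, forward 11.5 m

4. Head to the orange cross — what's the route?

turn right 140°, forward 2.7 m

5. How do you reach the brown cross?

turn left 164°, forward 5.9 m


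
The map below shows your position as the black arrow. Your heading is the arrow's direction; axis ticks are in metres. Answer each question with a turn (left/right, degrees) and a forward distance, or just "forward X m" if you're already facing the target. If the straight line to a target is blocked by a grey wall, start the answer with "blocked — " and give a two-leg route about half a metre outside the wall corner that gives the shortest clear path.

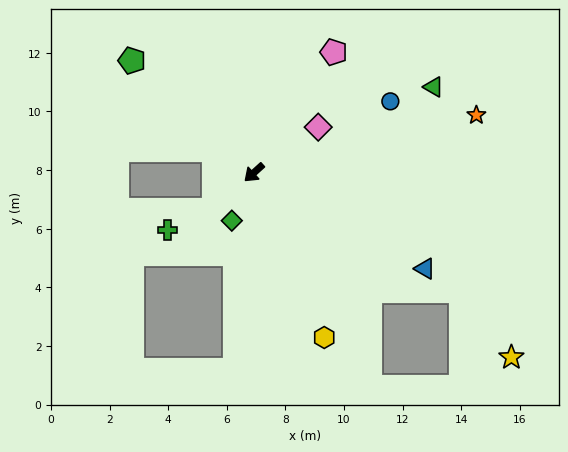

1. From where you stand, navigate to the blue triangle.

turn left 108°, forward 6.7 m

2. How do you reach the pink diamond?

turn left 173°, forward 2.7 m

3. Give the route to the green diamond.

turn left 23°, forward 1.8 m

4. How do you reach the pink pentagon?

turn right 166°, forward 4.9 m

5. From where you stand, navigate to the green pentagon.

turn right 85°, forward 5.7 m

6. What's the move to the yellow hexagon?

turn left 71°, forward 6.1 m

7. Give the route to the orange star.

turn left 152°, forward 7.8 m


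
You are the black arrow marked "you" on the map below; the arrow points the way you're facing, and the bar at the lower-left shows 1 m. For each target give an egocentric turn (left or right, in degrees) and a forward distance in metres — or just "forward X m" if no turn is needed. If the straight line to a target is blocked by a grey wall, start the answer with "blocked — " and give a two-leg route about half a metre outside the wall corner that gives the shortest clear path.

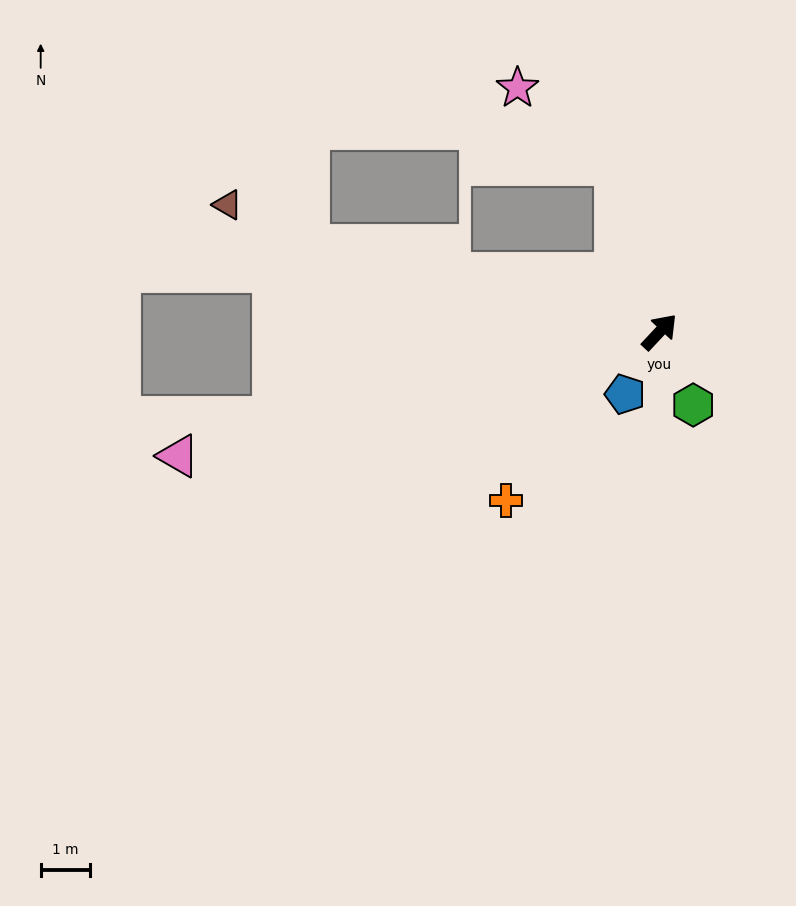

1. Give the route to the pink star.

blocked — turn left 58°, forward 3.5 m, then turn left 37°, forward 2.5 m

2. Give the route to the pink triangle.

turn left 147°, forward 10.0 m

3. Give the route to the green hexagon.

turn right 112°, forward 1.6 m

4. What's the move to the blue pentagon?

turn right 166°, forward 1.4 m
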